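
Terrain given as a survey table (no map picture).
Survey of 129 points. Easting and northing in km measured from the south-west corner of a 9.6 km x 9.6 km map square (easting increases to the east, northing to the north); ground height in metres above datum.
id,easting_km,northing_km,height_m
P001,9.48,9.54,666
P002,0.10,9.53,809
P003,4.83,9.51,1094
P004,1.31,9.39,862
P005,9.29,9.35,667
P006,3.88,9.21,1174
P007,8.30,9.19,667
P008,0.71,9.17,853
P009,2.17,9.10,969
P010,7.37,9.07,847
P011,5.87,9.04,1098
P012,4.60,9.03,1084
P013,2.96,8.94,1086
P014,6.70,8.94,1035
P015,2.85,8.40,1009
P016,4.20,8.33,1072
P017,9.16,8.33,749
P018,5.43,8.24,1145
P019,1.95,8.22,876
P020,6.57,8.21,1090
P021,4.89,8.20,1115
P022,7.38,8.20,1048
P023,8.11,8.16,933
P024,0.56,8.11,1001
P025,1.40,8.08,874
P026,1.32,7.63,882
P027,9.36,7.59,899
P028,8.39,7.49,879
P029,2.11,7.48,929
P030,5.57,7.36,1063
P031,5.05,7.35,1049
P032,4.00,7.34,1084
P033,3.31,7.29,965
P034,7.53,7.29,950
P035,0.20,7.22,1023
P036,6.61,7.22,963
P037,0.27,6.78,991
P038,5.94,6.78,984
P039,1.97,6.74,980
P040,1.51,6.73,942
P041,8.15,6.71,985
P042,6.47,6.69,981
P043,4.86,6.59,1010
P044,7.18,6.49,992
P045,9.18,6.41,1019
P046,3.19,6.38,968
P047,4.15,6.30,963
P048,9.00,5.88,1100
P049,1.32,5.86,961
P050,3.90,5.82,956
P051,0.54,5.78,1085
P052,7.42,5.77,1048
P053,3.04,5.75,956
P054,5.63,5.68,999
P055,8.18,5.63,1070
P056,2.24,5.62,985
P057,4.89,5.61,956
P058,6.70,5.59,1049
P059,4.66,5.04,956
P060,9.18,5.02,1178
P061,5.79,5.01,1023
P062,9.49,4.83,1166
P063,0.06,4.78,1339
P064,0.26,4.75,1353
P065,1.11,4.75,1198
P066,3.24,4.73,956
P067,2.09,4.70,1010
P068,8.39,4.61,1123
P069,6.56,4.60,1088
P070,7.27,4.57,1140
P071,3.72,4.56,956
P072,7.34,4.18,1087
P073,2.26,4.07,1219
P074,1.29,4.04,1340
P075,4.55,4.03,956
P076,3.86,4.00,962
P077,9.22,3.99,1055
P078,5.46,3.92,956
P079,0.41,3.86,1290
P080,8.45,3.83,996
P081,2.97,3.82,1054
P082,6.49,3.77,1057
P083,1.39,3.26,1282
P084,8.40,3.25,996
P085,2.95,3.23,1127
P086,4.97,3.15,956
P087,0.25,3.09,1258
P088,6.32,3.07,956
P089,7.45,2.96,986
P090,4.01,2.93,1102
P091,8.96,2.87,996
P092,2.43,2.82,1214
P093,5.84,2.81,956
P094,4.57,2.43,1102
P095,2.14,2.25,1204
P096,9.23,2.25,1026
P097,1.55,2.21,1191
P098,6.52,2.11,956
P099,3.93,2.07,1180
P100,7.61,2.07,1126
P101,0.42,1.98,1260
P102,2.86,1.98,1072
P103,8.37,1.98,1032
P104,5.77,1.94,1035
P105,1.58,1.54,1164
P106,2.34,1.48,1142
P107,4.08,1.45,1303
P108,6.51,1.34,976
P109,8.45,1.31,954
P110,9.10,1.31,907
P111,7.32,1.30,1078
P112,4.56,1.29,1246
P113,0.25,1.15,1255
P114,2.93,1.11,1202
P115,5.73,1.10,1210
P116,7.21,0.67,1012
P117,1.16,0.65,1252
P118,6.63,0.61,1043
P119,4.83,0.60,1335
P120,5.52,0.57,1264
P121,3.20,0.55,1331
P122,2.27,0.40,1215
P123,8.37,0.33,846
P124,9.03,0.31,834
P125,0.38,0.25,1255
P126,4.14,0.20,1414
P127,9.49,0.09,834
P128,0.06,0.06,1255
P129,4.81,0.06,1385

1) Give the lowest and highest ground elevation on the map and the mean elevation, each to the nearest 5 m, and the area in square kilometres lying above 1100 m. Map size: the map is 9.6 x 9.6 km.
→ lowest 665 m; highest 1430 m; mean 1050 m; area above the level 27.3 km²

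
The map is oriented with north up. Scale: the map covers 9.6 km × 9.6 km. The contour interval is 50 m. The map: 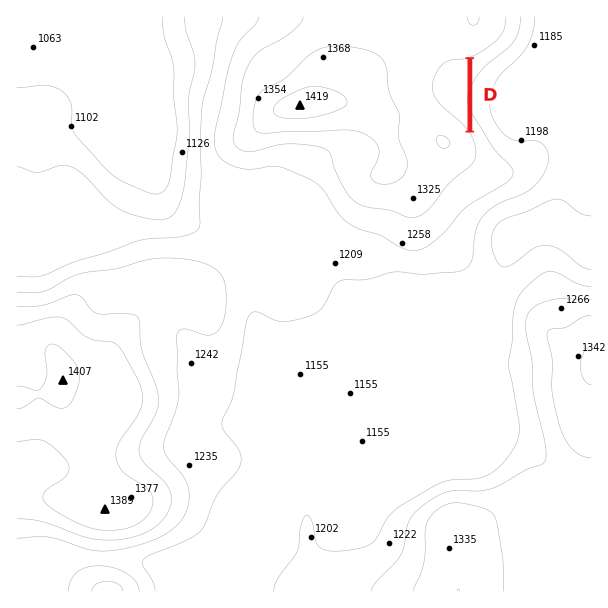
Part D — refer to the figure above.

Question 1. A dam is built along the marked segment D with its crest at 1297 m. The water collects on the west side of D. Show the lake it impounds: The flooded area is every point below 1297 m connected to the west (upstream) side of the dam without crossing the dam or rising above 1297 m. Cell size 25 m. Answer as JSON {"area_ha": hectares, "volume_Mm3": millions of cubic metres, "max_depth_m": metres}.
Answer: {"area_ha": 43.4, "volume_Mm3": 8.01, "max_depth_m": 46}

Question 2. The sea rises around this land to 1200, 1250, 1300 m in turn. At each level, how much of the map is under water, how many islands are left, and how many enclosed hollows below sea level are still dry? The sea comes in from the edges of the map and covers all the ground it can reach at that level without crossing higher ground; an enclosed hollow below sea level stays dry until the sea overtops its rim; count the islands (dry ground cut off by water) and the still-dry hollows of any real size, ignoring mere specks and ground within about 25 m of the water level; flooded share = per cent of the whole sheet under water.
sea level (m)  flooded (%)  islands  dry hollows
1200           42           0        0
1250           61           0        0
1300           77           0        0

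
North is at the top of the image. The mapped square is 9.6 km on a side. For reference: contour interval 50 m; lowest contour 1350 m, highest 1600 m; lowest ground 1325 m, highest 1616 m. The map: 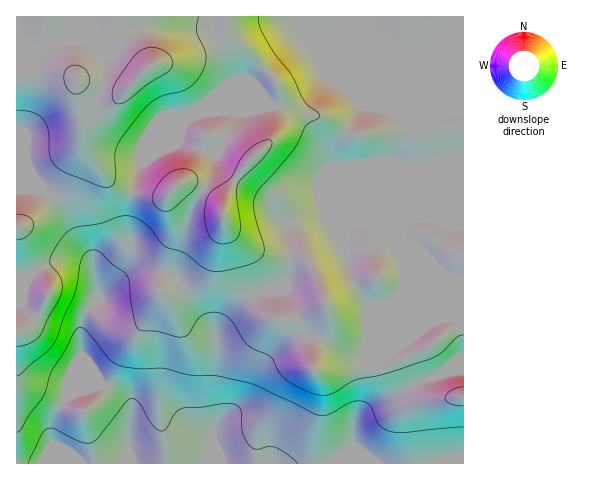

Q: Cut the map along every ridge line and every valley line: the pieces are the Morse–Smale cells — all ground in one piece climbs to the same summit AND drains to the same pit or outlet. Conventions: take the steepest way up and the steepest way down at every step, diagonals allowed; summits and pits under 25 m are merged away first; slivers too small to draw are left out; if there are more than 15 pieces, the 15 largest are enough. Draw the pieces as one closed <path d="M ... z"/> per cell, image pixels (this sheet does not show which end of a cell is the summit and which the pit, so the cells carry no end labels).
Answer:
<path d="M463 16l-447 1 0 172 30 2 10 9 8 10 14 29 9 12 7 21 0 3-7-11-6-2-21-1-12 3-19 11-13 1 1 188 311 0 25-20 1-19 10-12 63-34 21-7 16-2z"/><path d="M328 78l-17 23-9 7-14 1-17-3-8 2-19 0-9 4-8 24-7 11-14 3-17-4-10-6 1-6-15 15-24 15-13 50 0 16 4 13-2 10-10 21-19 20 2 1 22-19 13-6 12 0 21 5 7 4 15 28 20 25 3 10 3-13 22-25 14-10 8-2 24-11 4-16-1-39 25-9 11-1 21 9 20-1 37 15-4-10-52-51-5-12 0-18 2-9 18-33 38 9-11-11z"/><path d="M463 371l-15 1-21 7-63 34-10 12-1 19-24 19 134 1z"/><path d="M41 190l-25 0 0 84 13 1 19-11 12-3 21 1 6 2 5 8 0-12-14-21-14-29-11-13z"/>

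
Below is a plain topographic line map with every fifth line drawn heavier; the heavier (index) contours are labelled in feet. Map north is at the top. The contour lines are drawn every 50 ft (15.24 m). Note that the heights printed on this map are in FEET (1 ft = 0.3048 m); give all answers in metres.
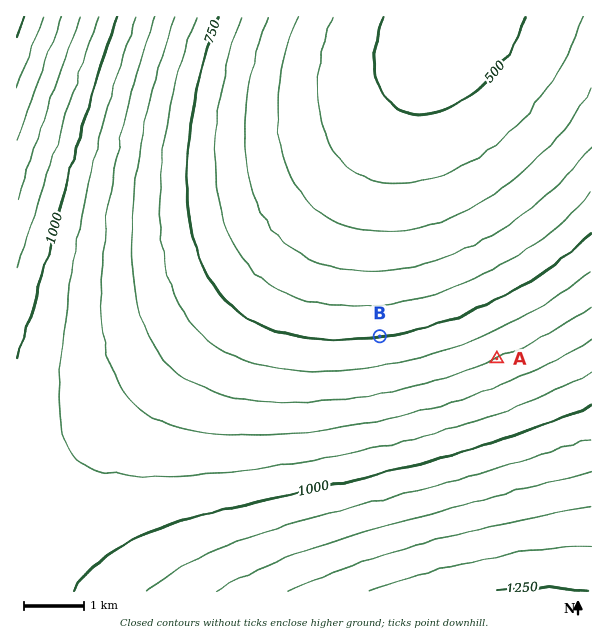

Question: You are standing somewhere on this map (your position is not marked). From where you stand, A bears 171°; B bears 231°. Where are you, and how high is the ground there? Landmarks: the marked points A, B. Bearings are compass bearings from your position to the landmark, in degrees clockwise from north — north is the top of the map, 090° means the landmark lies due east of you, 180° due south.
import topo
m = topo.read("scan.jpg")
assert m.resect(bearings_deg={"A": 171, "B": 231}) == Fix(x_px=480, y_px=255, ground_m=205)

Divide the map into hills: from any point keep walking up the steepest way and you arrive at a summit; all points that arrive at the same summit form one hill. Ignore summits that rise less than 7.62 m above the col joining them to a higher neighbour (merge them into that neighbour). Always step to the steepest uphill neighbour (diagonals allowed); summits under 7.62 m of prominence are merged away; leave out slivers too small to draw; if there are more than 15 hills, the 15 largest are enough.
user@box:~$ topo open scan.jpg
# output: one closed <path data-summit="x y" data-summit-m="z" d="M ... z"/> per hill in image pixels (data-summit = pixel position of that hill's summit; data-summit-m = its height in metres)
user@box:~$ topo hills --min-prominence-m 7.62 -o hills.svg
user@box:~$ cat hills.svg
<path data-summit="543 591" data-summit-m="382" d="M591 16l-137 1-3 7-61 90-32 42-57 69-89 96-110 111-86 81 1 79 575-1z"/><path data-summit="17 17" data-summit-m="387" d="M453 16l-437 1 1 495 85-80 110-111 89-96 57-69 32-42 61-90z"/>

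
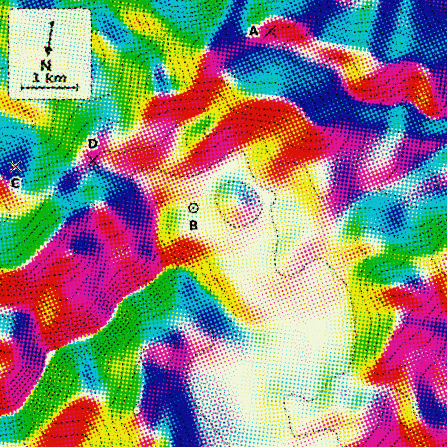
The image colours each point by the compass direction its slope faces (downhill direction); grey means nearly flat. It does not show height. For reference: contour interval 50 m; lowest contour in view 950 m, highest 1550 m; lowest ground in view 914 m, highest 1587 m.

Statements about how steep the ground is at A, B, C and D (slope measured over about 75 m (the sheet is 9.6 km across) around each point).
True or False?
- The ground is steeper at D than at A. False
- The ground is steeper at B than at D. False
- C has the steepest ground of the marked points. True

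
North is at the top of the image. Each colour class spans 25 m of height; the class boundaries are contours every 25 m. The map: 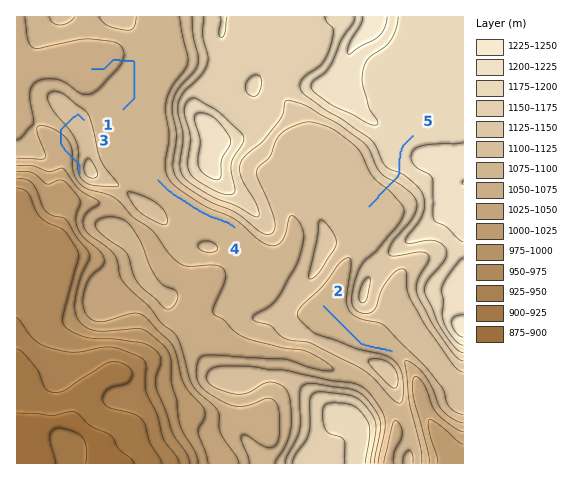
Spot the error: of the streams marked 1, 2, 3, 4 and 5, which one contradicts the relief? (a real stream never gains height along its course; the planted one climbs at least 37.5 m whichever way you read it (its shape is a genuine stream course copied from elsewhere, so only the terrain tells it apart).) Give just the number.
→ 3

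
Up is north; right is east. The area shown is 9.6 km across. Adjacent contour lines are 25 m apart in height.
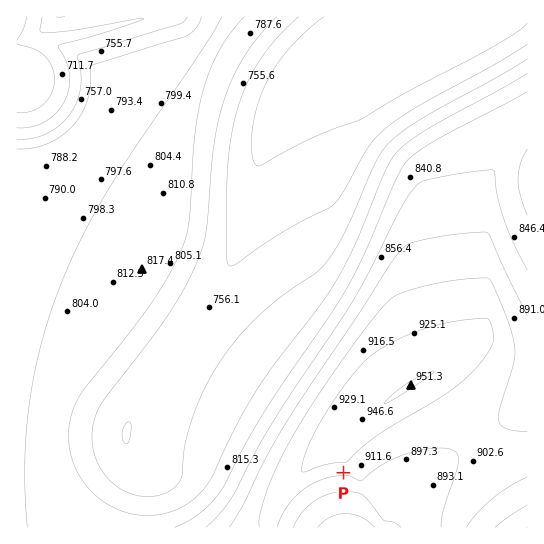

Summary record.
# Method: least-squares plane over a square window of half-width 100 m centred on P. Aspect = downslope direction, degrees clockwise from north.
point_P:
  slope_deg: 6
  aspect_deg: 182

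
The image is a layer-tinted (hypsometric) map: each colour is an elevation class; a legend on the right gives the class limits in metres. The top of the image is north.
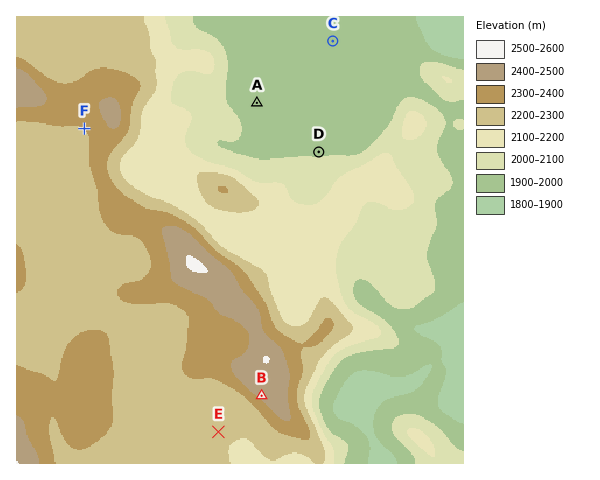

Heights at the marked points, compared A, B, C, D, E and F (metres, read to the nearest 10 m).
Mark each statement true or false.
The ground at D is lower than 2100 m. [true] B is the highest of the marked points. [true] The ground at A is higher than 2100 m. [false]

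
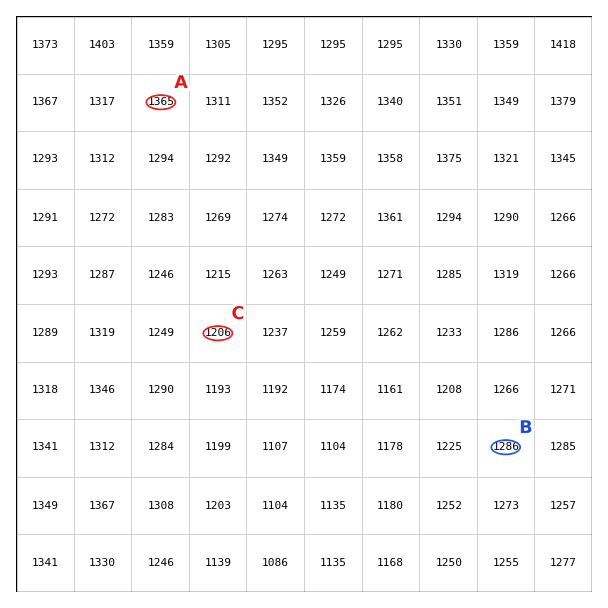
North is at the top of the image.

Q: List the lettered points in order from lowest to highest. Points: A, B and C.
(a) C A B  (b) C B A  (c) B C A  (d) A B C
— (b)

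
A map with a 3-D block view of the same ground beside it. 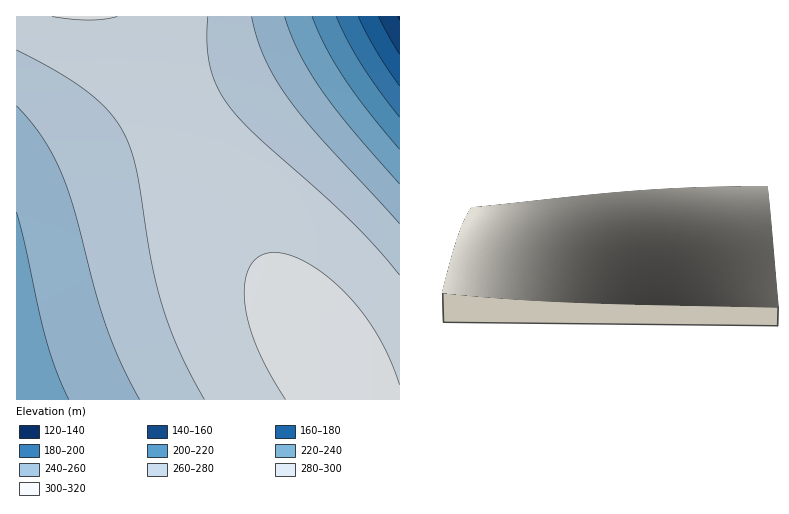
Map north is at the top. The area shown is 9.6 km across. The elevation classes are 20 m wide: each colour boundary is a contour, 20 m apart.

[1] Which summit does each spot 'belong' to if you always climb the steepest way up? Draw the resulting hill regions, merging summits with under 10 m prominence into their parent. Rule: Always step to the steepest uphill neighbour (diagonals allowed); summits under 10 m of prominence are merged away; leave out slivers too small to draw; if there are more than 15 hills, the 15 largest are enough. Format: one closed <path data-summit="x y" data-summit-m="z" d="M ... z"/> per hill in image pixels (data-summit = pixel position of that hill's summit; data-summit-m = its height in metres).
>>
<path data-summit="328 356" data-summit-m="307" d="M400 16l-32 0-8 3-260 129-84 38 0 214 384 0z"/><path data-summit="86 16" data-summit-m="301" d="M368 16l-352 0 0 168 26-9 58-27 180-91z"/>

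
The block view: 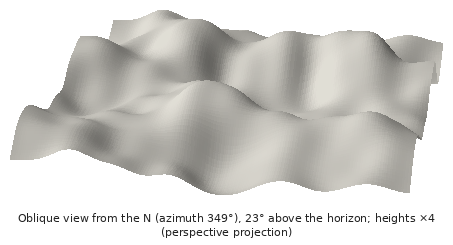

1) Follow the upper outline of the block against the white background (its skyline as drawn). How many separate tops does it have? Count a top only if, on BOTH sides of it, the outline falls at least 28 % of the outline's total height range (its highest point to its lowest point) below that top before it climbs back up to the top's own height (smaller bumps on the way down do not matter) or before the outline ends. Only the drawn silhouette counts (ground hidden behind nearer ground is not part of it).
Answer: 0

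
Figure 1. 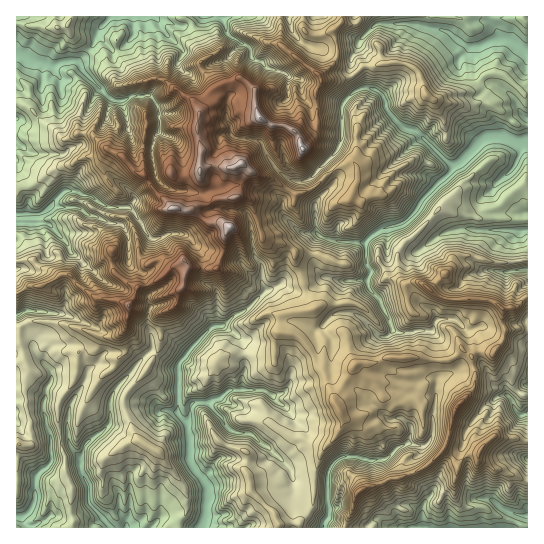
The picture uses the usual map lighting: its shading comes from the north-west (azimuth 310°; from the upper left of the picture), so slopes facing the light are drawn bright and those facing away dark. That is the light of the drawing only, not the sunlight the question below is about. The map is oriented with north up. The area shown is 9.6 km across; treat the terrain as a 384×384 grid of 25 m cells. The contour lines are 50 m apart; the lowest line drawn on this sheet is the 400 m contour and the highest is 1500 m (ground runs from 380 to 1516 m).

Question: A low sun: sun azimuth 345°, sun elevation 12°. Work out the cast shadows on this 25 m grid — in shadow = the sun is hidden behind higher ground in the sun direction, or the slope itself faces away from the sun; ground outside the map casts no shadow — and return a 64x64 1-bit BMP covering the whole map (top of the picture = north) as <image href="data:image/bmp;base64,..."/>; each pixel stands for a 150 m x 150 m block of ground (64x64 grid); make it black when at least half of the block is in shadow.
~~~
<image width="64" height="64" href="data:image/bmp;base64,Qk0+AgAAAAAAAD4AAAAoAAAAQAAAAEAAAAABAAEAAAAAAAACAAATCwAAEwsAAAIAAAAAAAAA////AAAAAABw38c8D3////g/dn4HP///+b9+Pge////xvvqUB7////Gf+8AHn///8F/54AeD///w//fwB4B//PHf/8ADvB//+Z//9EP+D7/xh5/xw/+HvxvAP8OB//PfC+B//wD/88Ae8P/+AGDT5xb7//ABA9HnNj//9MAH0eczP//94AQA/zM////AAAB/Mb///+AAAH85n///4CHwPwyf///wKf4/HH///3AD//88f///cAABPz7///9wAAQPf////+AUPvd/////AA///3////8GGf////v//w/z////////g+Y/+//h///Ahj/gf4Xv/+D+cgAOHHf/4f5nAAI4N//3+AP/wGSCP//8Af8A3AM//74AwAEMF//f/+AAAAT//7//8AAAAP+///++fwnF/4///9//eD/+H///7/z///3////gAP//gP//z/AA///BD/8D+GA//5+//wD8MB//Mf//CH54B/5B+f+F/zwB/EAD/wJ/nAY4wAP/gR/AB4DAB+eA/+cDwNhf48B//wAE+P/j1f//ACBg9wPL//zABvhwA8//+YCG/GGDx/8xAF/4I8PvUAIAH/Ajg/8ABgAz4AA//4AMBuACAP3/wBAfgAeD+d+AAD+AEOfg4AAAf4AAb8BwAAB/jAAfDvAB4f9EABgb8Afz4eAIAAD//w8B4AgAAB/+Ag=="/>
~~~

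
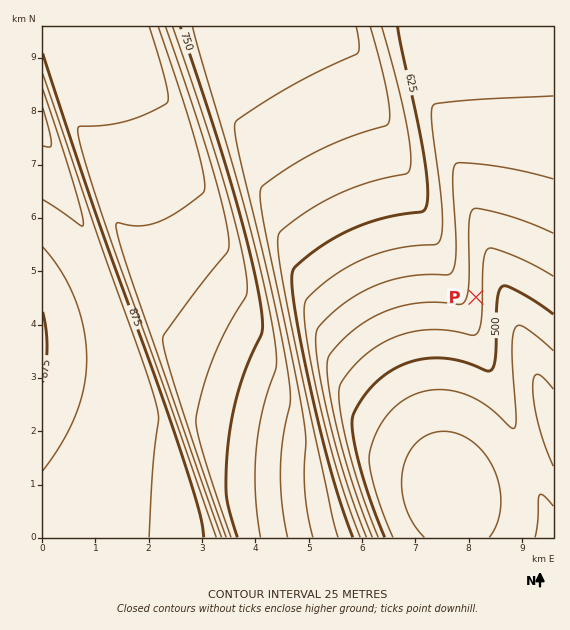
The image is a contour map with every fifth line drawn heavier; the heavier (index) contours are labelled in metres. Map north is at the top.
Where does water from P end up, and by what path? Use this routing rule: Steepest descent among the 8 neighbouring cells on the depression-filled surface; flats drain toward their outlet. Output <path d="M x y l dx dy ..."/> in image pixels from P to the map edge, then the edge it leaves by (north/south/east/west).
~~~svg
<path d="M476 297l25 0 10 10 5 13 0 3 3 4 1 6 3 4 1 7 5 11 2 6 2 4 2 7 2 4 0 3 3 4 0 2 4 8 0 3 3 4 0 3 2 4 0 2 4 8"/>
exit: east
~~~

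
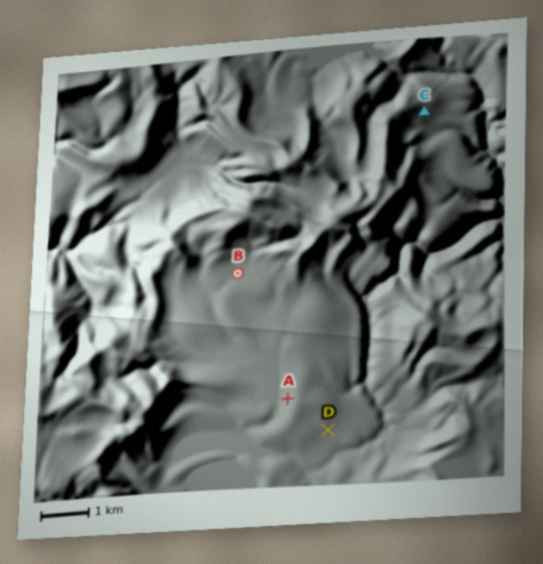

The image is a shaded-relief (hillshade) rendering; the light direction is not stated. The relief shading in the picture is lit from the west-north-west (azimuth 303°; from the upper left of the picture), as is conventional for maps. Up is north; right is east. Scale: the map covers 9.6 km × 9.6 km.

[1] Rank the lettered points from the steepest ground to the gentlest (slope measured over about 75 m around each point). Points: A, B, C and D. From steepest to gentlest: C A D B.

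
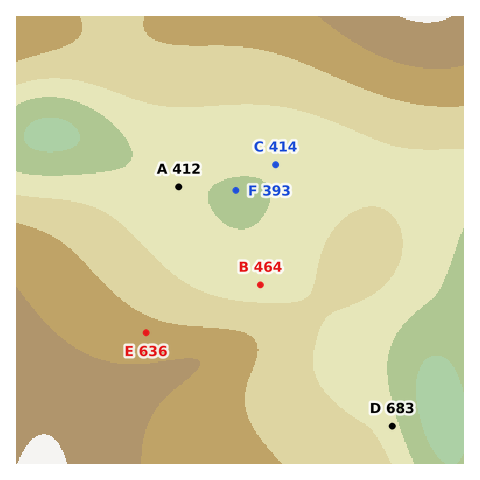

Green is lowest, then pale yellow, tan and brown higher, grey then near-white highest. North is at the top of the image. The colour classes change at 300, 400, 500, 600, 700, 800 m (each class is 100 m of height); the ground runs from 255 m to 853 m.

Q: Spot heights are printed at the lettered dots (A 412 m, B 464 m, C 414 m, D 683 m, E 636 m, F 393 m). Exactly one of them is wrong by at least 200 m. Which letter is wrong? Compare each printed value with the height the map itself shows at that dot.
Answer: D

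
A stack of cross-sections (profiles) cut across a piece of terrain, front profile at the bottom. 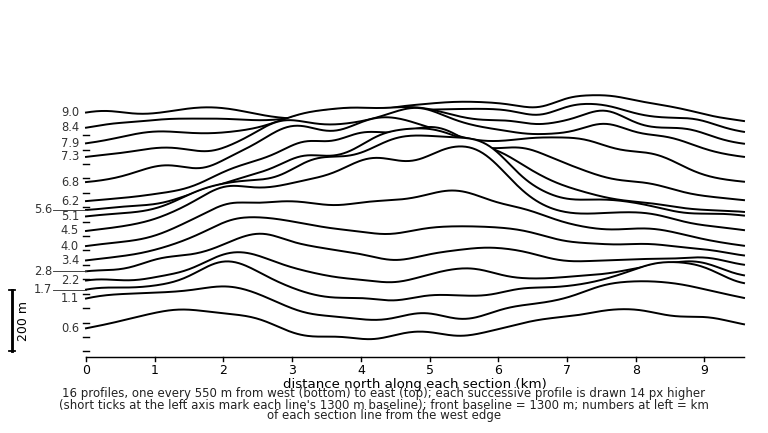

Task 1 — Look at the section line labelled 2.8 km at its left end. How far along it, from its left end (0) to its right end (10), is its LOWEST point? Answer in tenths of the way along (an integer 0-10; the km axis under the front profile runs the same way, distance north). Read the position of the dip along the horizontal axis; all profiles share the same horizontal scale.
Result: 0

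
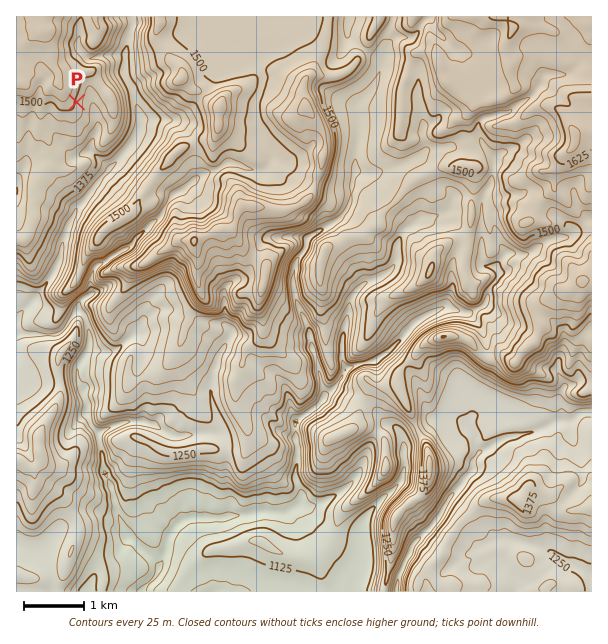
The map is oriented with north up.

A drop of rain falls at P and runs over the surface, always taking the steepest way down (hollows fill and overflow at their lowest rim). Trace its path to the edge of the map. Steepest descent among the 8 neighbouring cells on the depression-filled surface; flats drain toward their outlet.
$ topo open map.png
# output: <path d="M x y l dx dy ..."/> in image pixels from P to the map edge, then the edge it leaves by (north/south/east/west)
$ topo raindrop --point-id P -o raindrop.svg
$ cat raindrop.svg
<path d="M77 102l12 0 4 5 2 9 3 6 0 9-6 10 0 3-2 2 0 6 2 0 15 15 1 0 0 4-10 11 0 1-5 5-3 6-15 16 0 3-7 14 0 3-2 1 0 3-1 2 0 3-3 6 0 7-2 2-1 9-6 12-3 3-3 6-9 9-2 4-18 18-1 3"/>
exit: west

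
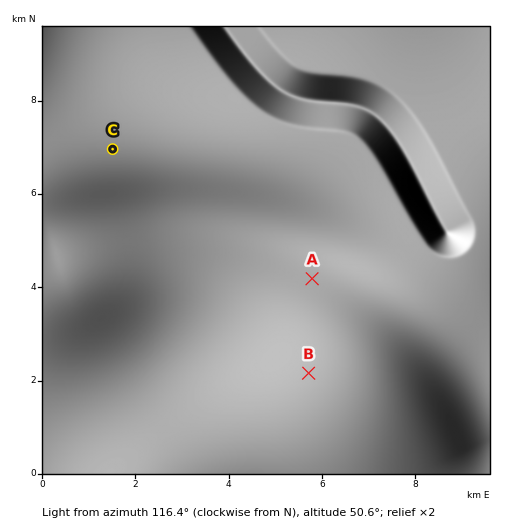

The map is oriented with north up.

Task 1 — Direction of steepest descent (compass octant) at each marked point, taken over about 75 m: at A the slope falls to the S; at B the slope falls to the SE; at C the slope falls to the SW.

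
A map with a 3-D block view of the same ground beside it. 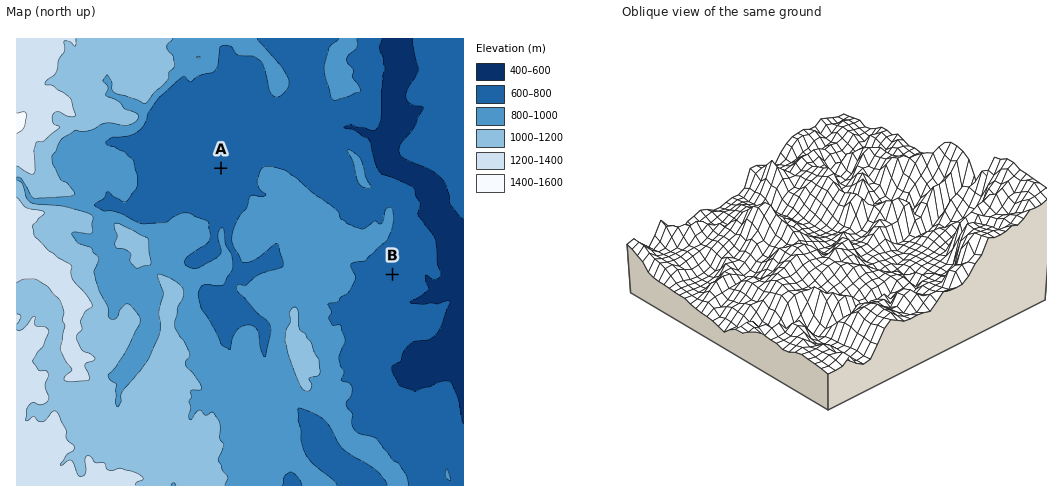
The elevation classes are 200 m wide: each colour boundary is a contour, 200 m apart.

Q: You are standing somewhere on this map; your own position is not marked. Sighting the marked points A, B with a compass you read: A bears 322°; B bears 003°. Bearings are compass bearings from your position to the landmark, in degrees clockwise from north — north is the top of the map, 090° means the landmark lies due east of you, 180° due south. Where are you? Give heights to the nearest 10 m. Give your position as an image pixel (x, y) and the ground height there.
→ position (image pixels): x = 387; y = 380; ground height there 620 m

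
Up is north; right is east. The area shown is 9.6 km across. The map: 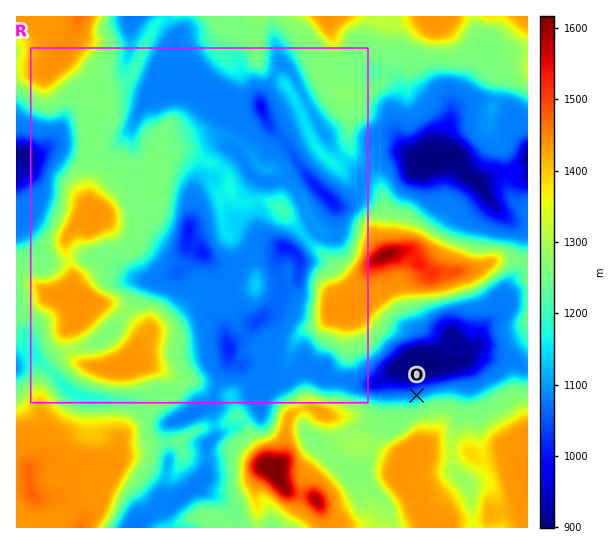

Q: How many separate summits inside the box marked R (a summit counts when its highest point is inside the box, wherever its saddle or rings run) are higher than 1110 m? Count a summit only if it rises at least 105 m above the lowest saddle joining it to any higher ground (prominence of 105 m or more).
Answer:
2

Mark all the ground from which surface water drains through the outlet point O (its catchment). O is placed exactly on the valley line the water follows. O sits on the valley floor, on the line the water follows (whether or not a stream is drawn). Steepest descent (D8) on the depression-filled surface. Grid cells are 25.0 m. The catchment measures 5.181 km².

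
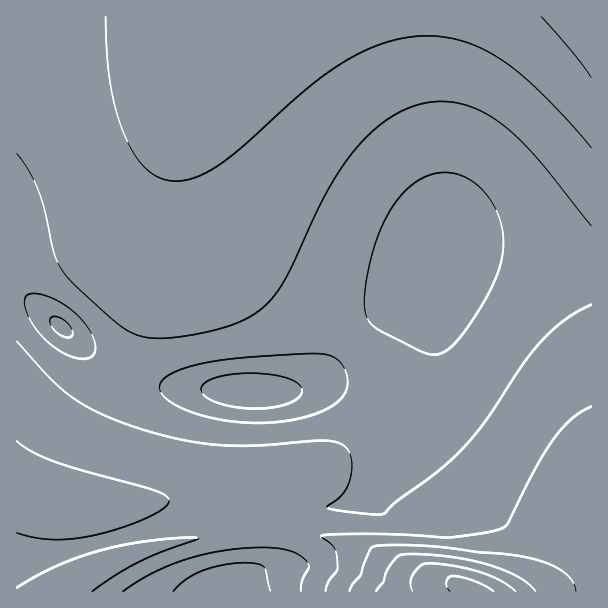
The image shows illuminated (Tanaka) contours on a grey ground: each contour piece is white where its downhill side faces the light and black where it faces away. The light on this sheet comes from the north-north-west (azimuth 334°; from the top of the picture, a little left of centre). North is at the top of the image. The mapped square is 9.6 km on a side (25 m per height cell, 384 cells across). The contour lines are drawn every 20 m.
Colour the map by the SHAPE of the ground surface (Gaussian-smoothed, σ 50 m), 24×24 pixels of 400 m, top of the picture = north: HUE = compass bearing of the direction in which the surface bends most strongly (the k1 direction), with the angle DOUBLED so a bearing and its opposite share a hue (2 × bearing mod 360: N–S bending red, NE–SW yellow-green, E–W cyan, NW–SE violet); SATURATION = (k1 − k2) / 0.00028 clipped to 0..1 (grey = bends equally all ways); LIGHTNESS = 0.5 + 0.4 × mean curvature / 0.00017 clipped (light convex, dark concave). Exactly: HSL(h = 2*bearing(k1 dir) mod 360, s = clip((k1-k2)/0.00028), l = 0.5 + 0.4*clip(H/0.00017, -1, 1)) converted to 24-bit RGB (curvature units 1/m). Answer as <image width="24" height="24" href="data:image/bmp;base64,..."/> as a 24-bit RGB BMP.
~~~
<image width="24" height="24" href="data:image/bmp;base64,Qk32BgAAAAAAADYAAAAoAAAAGAAAABgAAAABABgAAAAAAMAGAAATCwAAEwsAAAAAAAAAAAAALoYoym60/rj/5YDrh5FKWnwpZnorbHc7TXVGTIZwTpydTKW0SrDAQcXCu0yVuVqrj3fNxt3+zOv/vtb62jjDxiWcmmq1kWang4ldRYAgS4Ea5ywj6qH/36T/t3XomlCufoo+U3goQW0bQHIaQ4MmPqNTX9zelOn+qPD/dOTnpEkykxQPnzM8oE9dm01dk1Ffh313in18jnqDcZZMW40jY44h6OAJkFD/pIv/r6f/rbH/nLT/hb76ZtXyJt9zcoYWWUgASzIAbUsLhWooiWUzi2REi2pch3Z1fpCYf42gfoekfX6ngXuqhXqthnisd2GrjKY8fZgqcYwkbIQjb4Eken8ngHIrhWw8hoJneYV1hHl3hHp+hX2BhX6Chn+BhYCCeJikeo2ee4SYe36VfHuVfnqYf3mdg3ikiXmrkHuvk32tjH6je3+VcoyObYuJcIaIdn+GeXqFf3uFg3yFhX2Ehn6DhoCChYKDdYuNeoKDfYB7foB8fIF/fIOEeoOJeYOPeH6YfXmijXqsnHyxnX2rinyadICMboOHcX6Ed3mDfnqEg3yEhX2EhX+ChYGChYODdXp3e313eoF5eoR+e4eFeY2Nd5KXdJSjcY6ucIG1dnK2k3S3rXa4sHasmneXdXeEb32Ac3qAenmBgnuChH6BhYCAhYSChYaDdX19d4R+eImDeYiDdYl1a5RpW6RpTbN9RbehRm+onz99nD5MokdJrlNYp2NmjnRvcH94bH+BdXl/f3x/gn9+hYOAhoeBhIeBdIaJdZSTc4WXjWmBkm1TmIY9kocgbWIFMy0AMzAAMDMAU2YHaocjh5RGnoximph8dYuPaXWGcXeAe31/gYJ+hIV/hYh/hIh/dqGgarnFbDLKsCthql1Lomdbp1tts1qflmK8anPBZKHCWrq1U6ySXJ6DdKGFh5iJfneMbmqGcXOCen6AfoJ+g4Z+hYh+hYl9cMaHGJGgMwAUy4gmo6F0koSKj3+biXymgHuteoCveYqrdZGjbJedZJ2Raph4f4p1gXJ+dm+BdHWBen+AfoJ9g4Z9h4l8iIl7w14WMwAYH79AccZ2gJuChYyMhIONg4GPgICQgIOQf4aPfYiNd42McIyBbohzdoByeXV6c3R9dXl/en9/foF8hYZ7iYh6iIZ4wxd/WzzWeMfDfqOSgo+Hg4eGg4OGg4KGg4KFg4SFgoWFgIWDfYWBeIR+doJ7dX57dHt9c3l+dXt+eX59f4F7hYV5iIZ3iIN2p1+mgIKfhZeUg46GgoeDg4SCg4OCg4KChIKBhIOBhISAgoR/f4N+e4J9eYB9dn5/dHt+c3p9dXp8eHx7f4B5hYN3iIN2iIB0jnd5j4yCi46Ch4mBhIWBg4OBg4KBg4KAhIKAhYN/hYR/hYR+goN9foF8en58d319dHp9c3h8dXl7eHt5f354hIB2h4B1iH1ziI1zjJJ5i499h4l/hYWAg4KAg4GAhIF/hIF/hYJ/hoN+hYN9hIJ9gYF8fH18eHt8dXh8c3d7dXh6eHp5fX14gn52hn51h3pzeJFxgpJ3ho58hYh+hIR/g4KAg4F/hIB/hIF/hYF+hoJ+hoF9hYF8gn98fnx8enl8dnZ7dHV7dHZ6d3l6fHt4gX13hHx2hXV0c5J5epF4gIx8g4d+g4N/g4GAg4B/g4B/hIB+hYB+hoB9hoB9hX98g318gHt8fXl9eHZ8dHR8dHV7d3h7e3p6f3x5gnt5g3V7dpGEeo5+fYl9gYV/goKAgoB/goB/g39/hIB+hYB+hn99hn99hn18hHt8gnp9f3l/enZ+dnR9dHV9dnd8enp8fnx8gHt7f3WCeo2JfIqDfoaAgIOAgoGAgoB/gn9/g39/hH9+hX9+hn59hn19hnx8hXt9g3p/gXiBfHaAeHV/dXV/dnd+eXp+fH1+fn1/dXODfYmIfoaDf4OBgIGAgYCAgX9/gn9/g39/hH9+hX5+hn5+hn19hnx+hnt/hHqBg3mDfneCeXaBdnWBdniBeXuBe36BfX+CcnaFfoSEf4OCgIGAgYCAgYCAgX9/gn9/gn9/g39/hH5+hX5+hn1/hnx/hnuAhXqChHmEf3iDenaDd3aCd3mCeHyDe3+DfIGEc3yGf4GCgIGBgICAgICAgX+AgX9/gX9/gn9/g39/hH5/hH5/hX1/hn2AhnyBhnuDhHqFgHiEe3eEeHeEd3qEeX2EeoCEfIOFd4GHgICAgICAgICAgH9/gH9/gX+AgX+Agn9/gn9/g35/hH6AhX6AhX2BhnyChnuEhHqFgHmFfHiFeXiFeHuFeX6Fe4GFfISFeoSG"/>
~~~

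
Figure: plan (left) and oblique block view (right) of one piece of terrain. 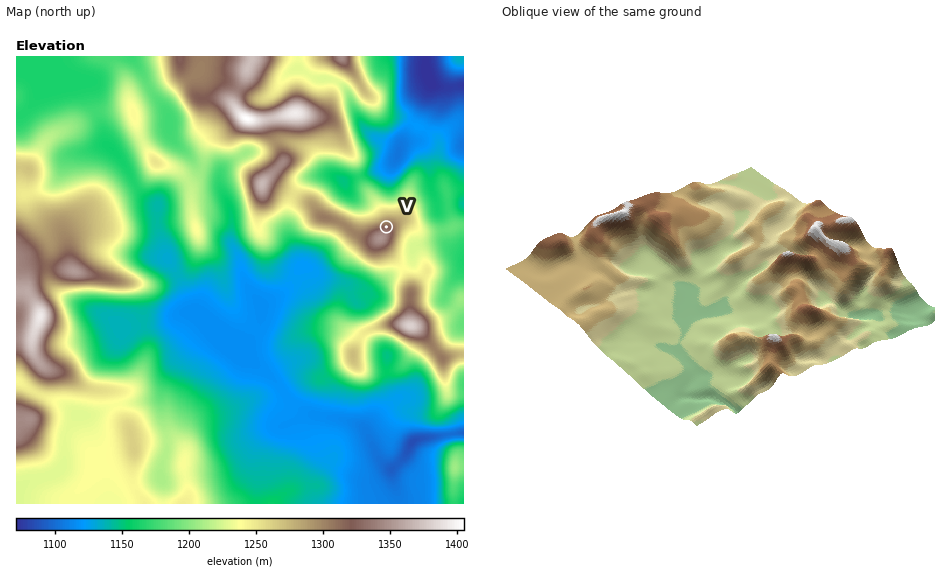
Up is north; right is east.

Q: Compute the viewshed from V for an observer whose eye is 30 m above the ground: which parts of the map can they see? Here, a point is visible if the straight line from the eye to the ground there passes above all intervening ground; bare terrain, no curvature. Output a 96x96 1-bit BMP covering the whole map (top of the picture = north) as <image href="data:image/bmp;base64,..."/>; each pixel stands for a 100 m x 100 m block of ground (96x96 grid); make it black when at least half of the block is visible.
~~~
<image width="96" height="96" href="data:image/bmp;base64,Qk2+BAAAAAAAAD4AAAAoAAAAYAAAAGAAAAABAAEAAAAAAIAEAAATCwAAEwsAAAIAAAAAAAAA////AAAAAAD/ADwAAAAAAAAAAAD+AAAAAAAAAAAAAAD8AAAAAAAAAAAAAAD8AABAAAAAAAAAAAD8AADAAAAAAAAAAAA+AABgAAAAAAAAAAAOAABgAAAAAAAAAAADAABwAAAAAAAAAAADgAAwAAAAAAAAAAADwAA4AAAAAAAAAAAHwAB4AAAAAAAAAAAP4AB8AAAAAAAAAAA/5AB8AAAAAAAAAAD//gD+AAAAAAAAAAD//gD+AAAAAAAAAAD//wD+AAAAAAAAAAAf/4D/AAAAAAAAAAAfz4H/AAAAAAAAAAC/gcP/gAAAAAAAAAD/gA//gAAAAAAAAAD/AB//wAAAAAAAAAD8AAf/wAAAAAAAAAAAAAP/wAAAAAAAAAAAAA//wAAAAAAAAAAAAf//wAAAAAAAAAAAB///wAAAAAAAAAAAH///4AAAAAAAAAAA////4AAAAAAAAAAD////4AAAAAAAAAAH////8AAAAAAAAAAH////8AAAAAAAAAAP//8/+AAAAAAAAAgP//+/+AAAAAAAAB8f/////AAAAAAAAA8f/////gAAAAAAAA8f/////wAAAAAAAAcP/////wAAAAAAAAcP/////4AAAAAAAAMH/////8AAAAAB/gEH/////+AAAAAB//EH//////AAAAAA//8H/D////gAAAAAfh8P4AD///wAAAAAfA8PgAAf//4AAAAAOAceAAAf//8AAAAAOAc8AAB///+AAAAAPAM4AAH///+AAAAAPgMwAA/////AAAAAPwMAA//////AAAAAH4MAB/////+AAAAAH4fAD///h/8AAAAAH8/wH//8A/8AAAAAD//4H//gA/wAAAAAD//4H//AAfAEAAAAD//8H/+AAeAGAAAAD//4H/+AAcAGAAAAD//4H/+AAcAPAAAAD//wP/+AAcAOAADvj//gP/+AA4AOAAH/n//Af/+AA4AeAH///3+Af/+AA4AcAH///D8Af/+AA4AIAH//+B8AP/+ABwAMAH//+B8AH/+ABgAOAP//+B0AB/+AAAAPAf//+B8AAf8AAAAPgf//+D8AAP4AAAAPwf//+D/wAPwAAAAP4f///H/8APAAAAAH///////+AAAAAAAH//////+/AAAAAAAD//////8+AAAAAAAB//////88AAAAAAAA//////8wAAAAAAAAf/////8AAAAAAAAAP/////8AAAAAAAAAP/////8AAAAAAAAAP/////8AAAAAAAAAf/////8AAAAAAAAB//////8AAAAAAAAf//////8AAAAAAAD///////8AAAAAAAD///////8AAAAAAAB///////8AAAAAAAAAH/////8AAAAAAAAAAA///f8AAAAAAAAAAA//8f8AAAAAAAAAAA//8/8AAAAAAAAAAAf///8AAAAAAAAAAAfh//8AAAAAAAAAAAfg//8AAAAAAAAAAAfA//8AAAAAAAAAAA/A//8AAAAAAAAAAB+A//8AAAAAAAAAAD+B//8AAAAAAAAAAP+B//8AAAAAAAAAAP+B//8="/>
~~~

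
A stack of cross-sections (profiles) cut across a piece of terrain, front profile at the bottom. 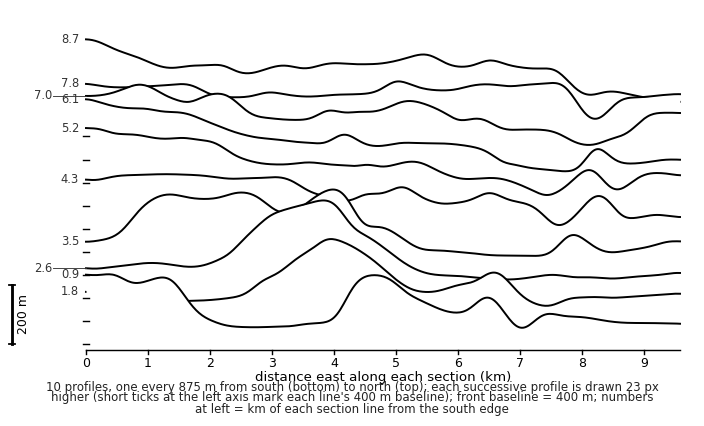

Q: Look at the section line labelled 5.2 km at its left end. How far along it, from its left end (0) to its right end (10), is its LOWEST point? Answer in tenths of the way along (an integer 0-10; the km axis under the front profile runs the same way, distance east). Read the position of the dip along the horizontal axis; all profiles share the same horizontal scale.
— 8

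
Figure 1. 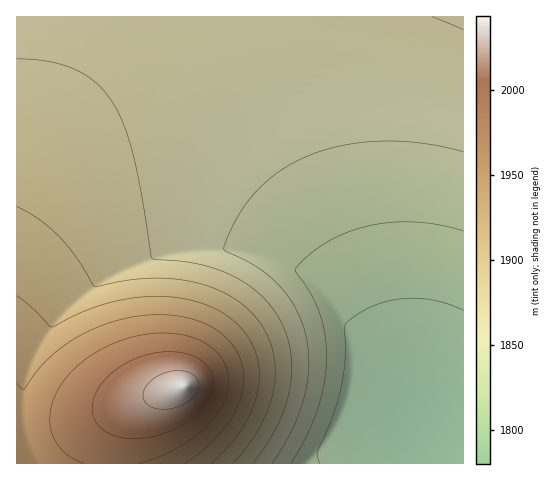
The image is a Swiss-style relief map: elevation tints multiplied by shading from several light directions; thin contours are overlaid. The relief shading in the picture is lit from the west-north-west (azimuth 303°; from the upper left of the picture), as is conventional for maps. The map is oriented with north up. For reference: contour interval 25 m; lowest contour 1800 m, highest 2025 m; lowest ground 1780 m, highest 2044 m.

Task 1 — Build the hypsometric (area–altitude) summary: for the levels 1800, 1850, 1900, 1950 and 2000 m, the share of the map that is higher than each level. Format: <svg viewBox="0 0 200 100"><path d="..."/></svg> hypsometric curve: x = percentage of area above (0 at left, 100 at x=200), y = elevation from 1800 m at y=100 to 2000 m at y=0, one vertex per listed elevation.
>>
<svg viewBox="0 0 200 100"><path d="M180 100l-38-25-95-25-19-25-20-25"/></svg>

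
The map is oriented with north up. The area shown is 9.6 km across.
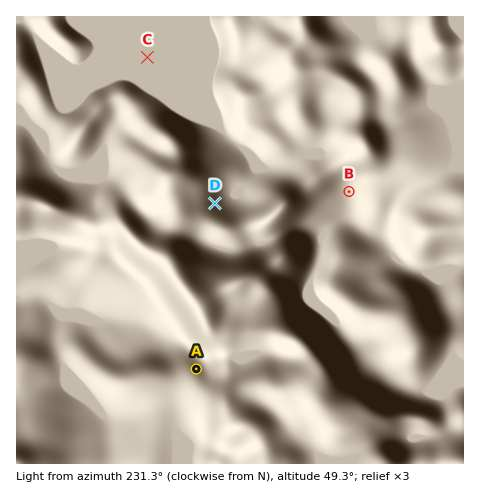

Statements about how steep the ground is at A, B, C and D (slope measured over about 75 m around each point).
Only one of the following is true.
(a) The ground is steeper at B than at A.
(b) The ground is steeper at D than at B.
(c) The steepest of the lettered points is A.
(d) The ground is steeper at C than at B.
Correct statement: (b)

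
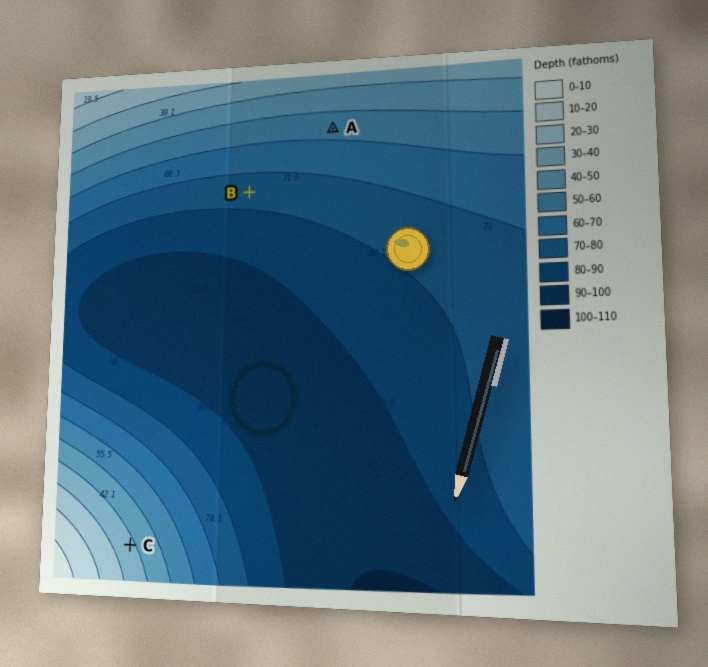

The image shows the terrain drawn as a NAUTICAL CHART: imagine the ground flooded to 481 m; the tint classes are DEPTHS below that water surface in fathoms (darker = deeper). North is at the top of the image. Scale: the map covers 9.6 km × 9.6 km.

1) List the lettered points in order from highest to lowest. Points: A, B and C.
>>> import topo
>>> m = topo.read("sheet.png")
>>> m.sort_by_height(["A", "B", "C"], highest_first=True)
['C', 'A', 'B']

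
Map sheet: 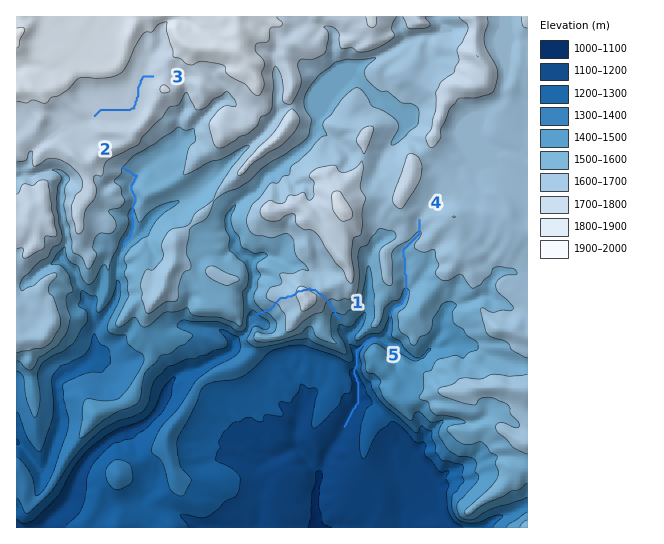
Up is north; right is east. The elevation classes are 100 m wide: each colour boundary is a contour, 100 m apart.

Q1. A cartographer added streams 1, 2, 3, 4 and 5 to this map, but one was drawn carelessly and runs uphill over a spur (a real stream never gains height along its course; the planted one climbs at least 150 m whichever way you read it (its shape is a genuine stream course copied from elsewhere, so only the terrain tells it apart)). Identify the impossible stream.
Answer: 1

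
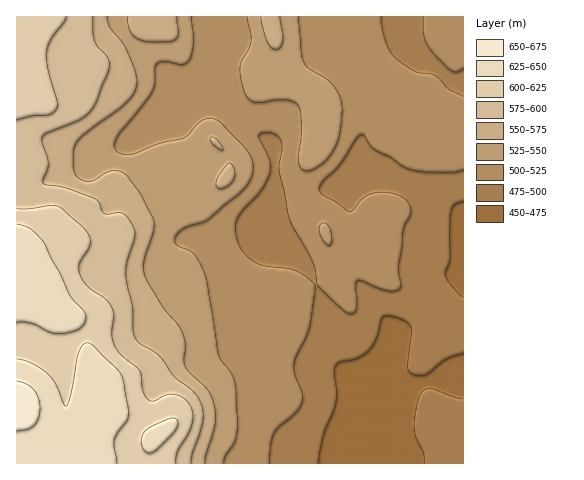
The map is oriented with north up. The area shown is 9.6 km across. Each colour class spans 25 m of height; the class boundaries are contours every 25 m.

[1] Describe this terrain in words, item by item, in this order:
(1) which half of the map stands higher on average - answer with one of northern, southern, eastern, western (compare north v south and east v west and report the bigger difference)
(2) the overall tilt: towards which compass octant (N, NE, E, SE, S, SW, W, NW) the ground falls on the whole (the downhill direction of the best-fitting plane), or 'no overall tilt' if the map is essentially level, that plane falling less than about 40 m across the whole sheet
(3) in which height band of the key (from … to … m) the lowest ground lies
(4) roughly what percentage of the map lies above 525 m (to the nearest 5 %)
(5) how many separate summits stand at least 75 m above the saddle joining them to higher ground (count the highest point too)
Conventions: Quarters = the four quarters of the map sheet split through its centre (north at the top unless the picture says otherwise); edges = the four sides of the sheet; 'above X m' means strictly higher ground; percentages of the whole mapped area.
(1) Taken as a whole, the western half is higher than the eastern.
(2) Overall the map slopes down towards the east.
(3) The lowest ground lies in the 450–475 m band.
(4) Roughly 45 % of the ground is higher than 525 m.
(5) Counting only tops that stand 75 m proud, the map has 1 summit.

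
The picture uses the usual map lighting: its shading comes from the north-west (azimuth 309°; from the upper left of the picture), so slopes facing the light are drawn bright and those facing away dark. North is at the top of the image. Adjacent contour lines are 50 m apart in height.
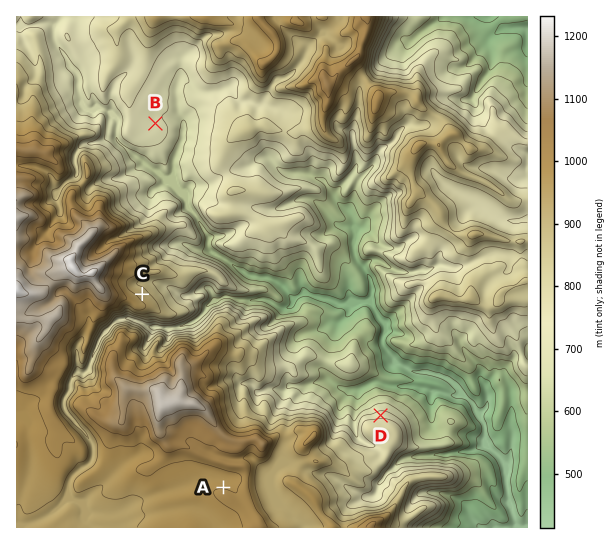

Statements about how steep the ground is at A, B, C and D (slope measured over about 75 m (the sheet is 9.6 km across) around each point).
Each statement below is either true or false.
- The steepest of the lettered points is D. true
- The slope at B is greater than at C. false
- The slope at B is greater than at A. false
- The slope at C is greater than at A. true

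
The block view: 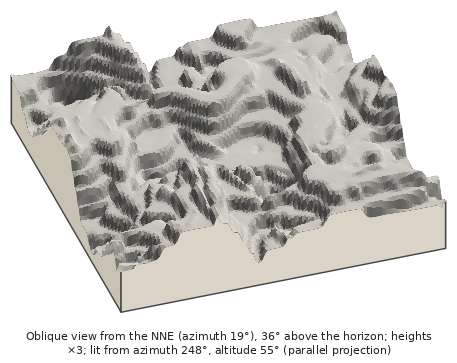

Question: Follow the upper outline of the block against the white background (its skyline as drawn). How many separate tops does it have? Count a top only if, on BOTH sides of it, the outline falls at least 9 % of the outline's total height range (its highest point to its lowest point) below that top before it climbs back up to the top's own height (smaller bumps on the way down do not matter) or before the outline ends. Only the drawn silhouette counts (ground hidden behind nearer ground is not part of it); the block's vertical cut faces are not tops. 2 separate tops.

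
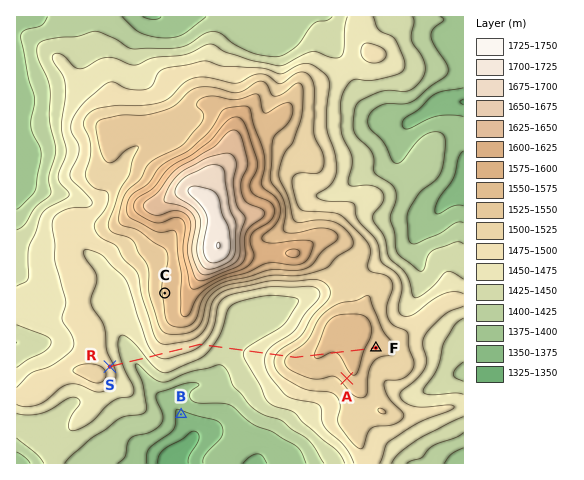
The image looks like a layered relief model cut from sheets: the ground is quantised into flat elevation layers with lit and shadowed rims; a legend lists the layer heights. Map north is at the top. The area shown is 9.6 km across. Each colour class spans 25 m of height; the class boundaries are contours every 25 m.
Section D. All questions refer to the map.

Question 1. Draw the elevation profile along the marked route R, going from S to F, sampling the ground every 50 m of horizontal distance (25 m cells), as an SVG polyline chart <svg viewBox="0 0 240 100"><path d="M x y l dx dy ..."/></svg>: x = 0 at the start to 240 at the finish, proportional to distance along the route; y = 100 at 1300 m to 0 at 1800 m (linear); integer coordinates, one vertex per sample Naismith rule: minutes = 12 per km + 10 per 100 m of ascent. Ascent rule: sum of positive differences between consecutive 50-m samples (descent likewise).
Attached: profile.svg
<svg viewBox="0 0 240 100"><path d="M0 63l2 1 2 1 2 2 2 1 2 1 2 2 3 1 2 1 2 1 2 0 2 1 2-1 2 0 2-1 2-2 2-1 2-1 2-2 2-1 2-1 3-1 2 0 2-1 2 0 2 0 2 0 2 0 2 0 2 0 2 0 2 0 2 0 2 0 2 0 3 0 2 0 2 0 2 0 2 1 2 0 2 1 2 2 2 1 2 1 2 1 2 1 2 0 3 1 2 0 2 1 2 0 2-1 2 0 2 0 2-1 2 0 2 0 2-1 2 0 2 0 2-1 3 0 2 0 2-1 2 0 2-1 2-1 2-1 2-1 2-1 2-1 2-1 2-1 2-2 3-1 2-1 2-1 2 0 2-1 2-1 2 0 2-1 2 0 2 0 2-1 2 0 2 0 2-1 3 0 2 0 2 0 2 0 2 0 2 0 2 0 2 0 2 0 2 0 2 0 2 0 2-1 2 0 3-1 2 0 2 0 2 0 2 0 2 0 2 1 2 1 2 0 2 1 2 0 2 1 2 0 2 1"/></svg>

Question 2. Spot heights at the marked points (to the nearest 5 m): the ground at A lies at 1540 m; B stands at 1370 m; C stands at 1550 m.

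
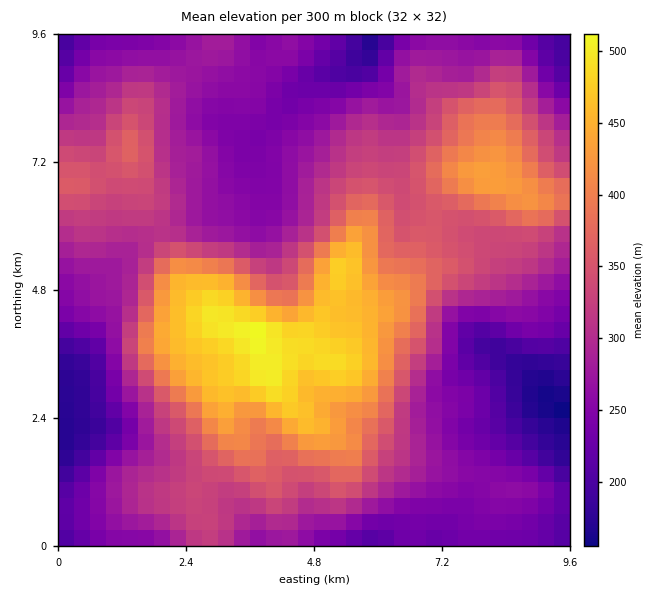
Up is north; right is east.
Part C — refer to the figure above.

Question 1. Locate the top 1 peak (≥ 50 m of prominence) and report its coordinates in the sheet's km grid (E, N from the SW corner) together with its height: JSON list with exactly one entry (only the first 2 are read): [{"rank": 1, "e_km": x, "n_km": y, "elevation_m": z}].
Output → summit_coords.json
[{"rank": 1, "e_km": 3.71, "n_km": 3.99, "elevation_m": 517}]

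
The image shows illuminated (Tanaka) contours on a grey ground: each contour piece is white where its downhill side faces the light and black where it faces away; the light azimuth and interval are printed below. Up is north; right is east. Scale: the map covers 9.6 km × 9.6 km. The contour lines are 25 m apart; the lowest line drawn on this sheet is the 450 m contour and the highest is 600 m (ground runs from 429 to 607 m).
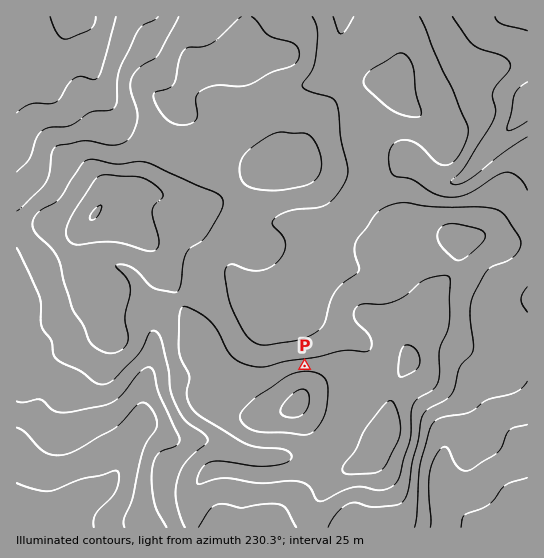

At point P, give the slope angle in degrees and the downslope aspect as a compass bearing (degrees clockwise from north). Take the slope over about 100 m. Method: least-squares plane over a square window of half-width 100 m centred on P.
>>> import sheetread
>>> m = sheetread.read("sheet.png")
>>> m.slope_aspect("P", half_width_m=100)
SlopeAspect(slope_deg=6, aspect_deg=356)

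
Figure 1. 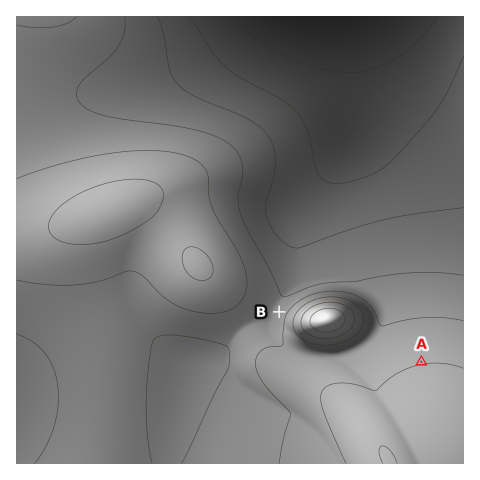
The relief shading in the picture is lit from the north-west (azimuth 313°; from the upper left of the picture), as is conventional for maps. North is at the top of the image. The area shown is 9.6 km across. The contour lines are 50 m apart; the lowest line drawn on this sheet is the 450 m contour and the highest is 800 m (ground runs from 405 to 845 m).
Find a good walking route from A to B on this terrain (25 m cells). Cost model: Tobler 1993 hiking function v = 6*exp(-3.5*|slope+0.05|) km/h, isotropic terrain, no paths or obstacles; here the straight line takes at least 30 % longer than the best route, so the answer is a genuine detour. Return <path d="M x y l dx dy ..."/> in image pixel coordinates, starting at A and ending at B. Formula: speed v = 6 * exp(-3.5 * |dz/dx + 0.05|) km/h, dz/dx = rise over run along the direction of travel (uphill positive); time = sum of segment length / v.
<path d="M421 362l-18-9-46 0-4-3-41 0-19-9-6-6-8-16 0-7"/>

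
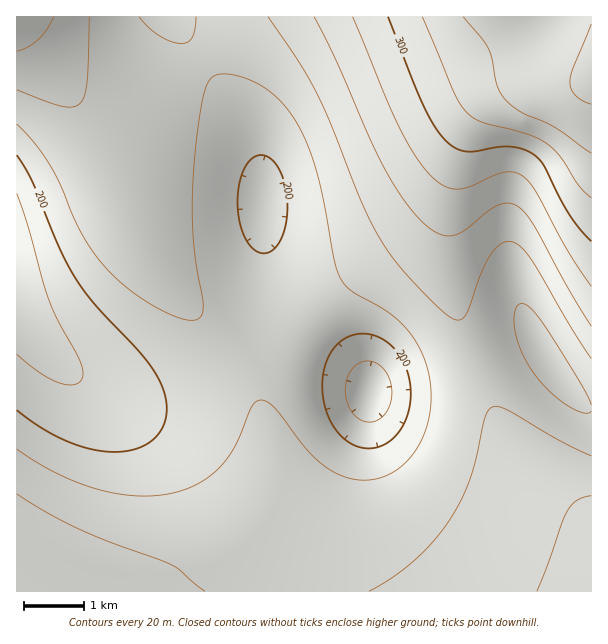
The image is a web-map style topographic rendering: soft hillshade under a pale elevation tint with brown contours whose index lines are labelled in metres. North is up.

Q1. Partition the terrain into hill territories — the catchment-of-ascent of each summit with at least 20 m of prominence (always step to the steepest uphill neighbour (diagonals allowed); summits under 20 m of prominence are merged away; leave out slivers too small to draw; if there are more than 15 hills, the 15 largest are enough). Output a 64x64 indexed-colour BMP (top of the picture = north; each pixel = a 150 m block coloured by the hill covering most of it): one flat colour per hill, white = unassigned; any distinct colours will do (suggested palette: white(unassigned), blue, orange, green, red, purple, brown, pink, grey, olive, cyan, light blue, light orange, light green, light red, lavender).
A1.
<image width="64" height="64" href="data:image/bmp;base64,Qk12CAAAAAAAAHYAAAAoAAAAQAAAAEAAAAABAAQAAAAAAAAIAAATCwAAEwsAABAAAAAAAAAA////ALR3HwAOf/8ALKAsACgn1gC9Z5QAS1aMAMJ34wB/f38AIr28AM++FwDox64AeLv/AIrfmACWmP8A1bDFABEREREREREREREREREREREREREREREREREREREREREREREREREREREREREREREREREREREREREREREREREREREREREREREREREREREREREREREREREREREREREREREREREREREREREREREREREREREREREREREREREREREREREREREREREREREREREREREREREREREREREREREREREREREREREREREREREREREREREREREREREREREREREREREREREREREREREREREREREREREREREREREREREREREREREREREREREREREREREREREREREREREREREREREREREREREREREREREREREREREREREREREREREREREREREREREREREREREREREREREREREREREREREREREREREREREREREREREREREREREREREREREREREREREREREREREREREREREREREREREREREREREREREREREREREREREREREREREREREREREREREREREREREREREREREREREREREREREREREREREREREREREREREREREREREREREREREREREREREREREREREREREREREREREREREREREREREREREREREREREREREREREREREREREREREREREREREREREREREREREREREREREREREREREREREREREREREREREREREREREREREREREREREREREREREREREREREREREREREREREREREREREREREREREREREREREREREREREREREREREREREREREREREREREREREREREREREREREREREREREREREREREREREREREREREREREREREREREREREREREREREREREREREREREREREREREREREREREREREREREREREREREREREREREREREiERERERMzMzMREREREREREREREREREREREREREREREiIRERETMzMzMzMxEREREREREREREiIRERERERERERESIhERETMzMzMzMzMREREREREREREiIiIiIRERERERESIiERETMzMzMzMzMzMREREREREREiIiIiIiIhERERESIiIRETMzMzMzMzMzMzEREREREREiIiIiIiIiIiERERIiIhETMzMzMzMzMzMzMzEREREREiIiIiIiIiIiIiIRIiIiETMzMzMzMzMzMzMzMxEREREiIiIiIiIiIiIiIiIiIiIRMzMzMzMzMzMzMzMzEREREiIiIiIiIiIiIiIiIiIiIhMzMzMzMzMzMzMzMzMxERIiIiIiIiIiIiIiIiIiIiIiMzMzMzMzMzMzMzMzMzERIiIiIiIiIiIiIiIiIiIiIiIzMzMzMzMzMzMzMzMzMxEiIiIiIiIiIiIiIiIiIiIiIjMzMzMzMzMzMzMzMzMzEiIiIiIiIiIiIiIiIiIiIiIiMzMzMzMzMzMzMzMzMzMSIiIiIiIiIiIiIiIiIiIiIiIzMzMzMzMzMzMzMzMzMyIiIiIiIiIiIiIiIiIiIiIiIjMzMzMzMzMzMzMzMzMzIiIiIiIiIiIiIiIiIiIiIiIiMzMzMzMzMzMzMzMzMzMiIiIiIiIiIiIiIiIiIiIiIiIzMzMzMzMzMzMzMzMzMyIiIiIiIiIiIiIiIiIiIiIiIjMzMzMzMzMzMzMzMzMzIiIiIiIiIiIiIiIiIiIiIiIiMzMzMzMzMzMzMzMzMzIiIiIiIiIiIiIiIiIiIiIiIiIzMzMzMzMzMzMzMzMzMiIiIiIiIiIiIiIiIiIiIiIiIjMzMzMzMzMzMzMzMzMyIiIiIiIiIiIiIiIiIiIiIiIiMzMzMzMzMzMzMzMzMzIiIiIiIiIiIiIiIiIiIiIiIiIzMzMzMzMzMzMzMzMzMiIiIiIiIiIiIiIiIiIiIiIiIjMzMzMzMzMzMzMzMzMyIiIiIiIiIiIiIiIiIiIiIiIiMzMzMzMzMzMzMzMzMzIiIiIiIiIiIiIiIiIiIiIiIiIzMzMzMzMzMzMzMzMzMiIiIiIiIiIiIiIiIiIiIiIiIjMzMzMzMzMzMzMzMzMyIiIiIiIiIiIiIiIiIiIiIiIiMzMzMzMzMzMzMzMzMzIiIiIiIiIiIiIiIiIiIiIiIiIzMzMzMzMzMzMzMzMzIiIiIiIiIiIiIiIiIiIiIiIiIjMzMzMzMzMzMzMzMzMiIiIiIiIiIiIiIiIiIiIiIiIiMzMzMzMzMzMzMzMzMiIiIiIiIiIiIiIiIiIiIiIiIiIzMzMzMzMzMzMzMzMiIiIiIiIiIiIiIiIiIiIiIiIiIjMzMzMzMzMzMzMzMyIiIiIiIiIiIiIiIiIiIiIiIiIiMzMzMzMzMzMzMzMyIiIiIiIiIiIiIiIiIiIiIiIiIiIzMzMzMzMzMzMzMyIiIiIiIiIiIiIiIiIiIiIiIiIiIjMzMzMzMzMzMzMzIiIiIiIiIiIiIiIiIiIiIiIiIiIiMzMzMzMzMzMzMzIiIiIiIiIiIiIiIiIiIiIiIiIiIiIzMzMzMzMzMzMzIiIiIiIiIiIiIiIiIiIiIiIiIiIiIjMzMzMzMzMzMzMiIiIiIiIiIiIiIiIiIiIiIiIiIiIiMzMzMzMzMzMzMiIiIiIiIiIiIiIiIiIiIiIiIiIiIiIzMzMzMzMzMzMiIiIiIiIiIiIiIiIiIiIiIiIiIiIiIjMzMzMzMzMzMyIiIiIiIiIiIiIiIiIiIiIiIiIiIiIi"/>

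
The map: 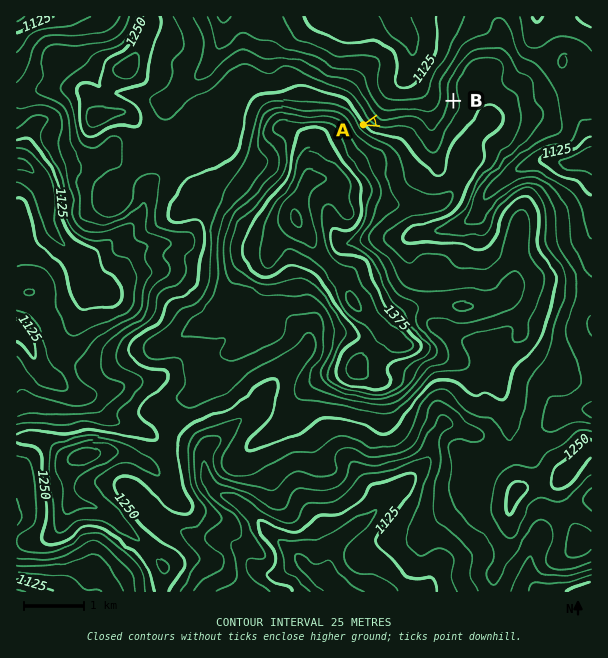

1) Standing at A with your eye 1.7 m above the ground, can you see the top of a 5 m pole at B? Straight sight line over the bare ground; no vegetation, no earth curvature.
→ yes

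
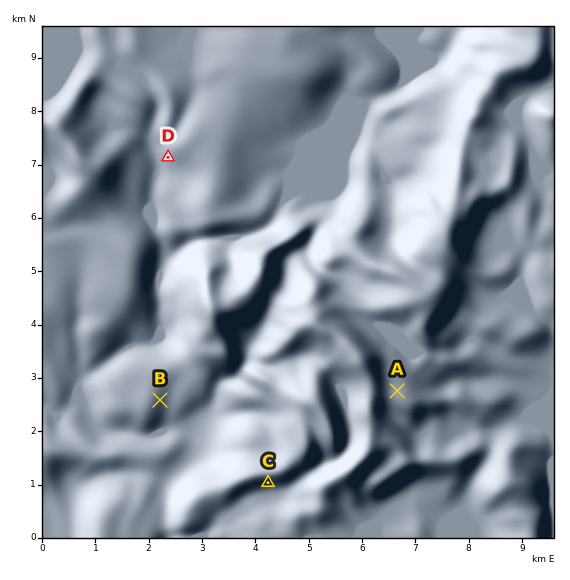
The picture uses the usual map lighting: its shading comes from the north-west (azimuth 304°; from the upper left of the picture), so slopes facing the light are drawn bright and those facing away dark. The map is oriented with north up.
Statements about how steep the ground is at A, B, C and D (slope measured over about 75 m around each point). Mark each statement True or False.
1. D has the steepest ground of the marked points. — False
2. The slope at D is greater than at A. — True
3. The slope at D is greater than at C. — False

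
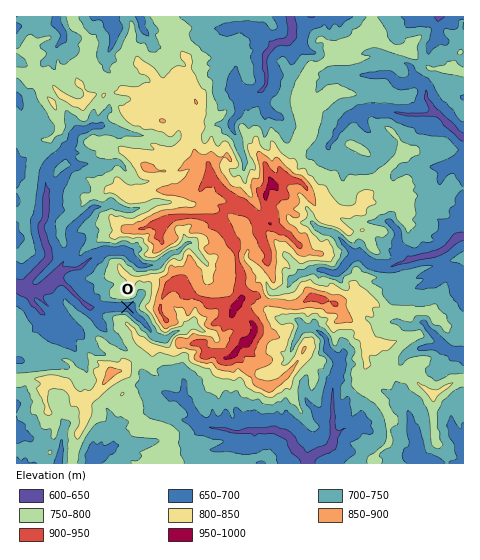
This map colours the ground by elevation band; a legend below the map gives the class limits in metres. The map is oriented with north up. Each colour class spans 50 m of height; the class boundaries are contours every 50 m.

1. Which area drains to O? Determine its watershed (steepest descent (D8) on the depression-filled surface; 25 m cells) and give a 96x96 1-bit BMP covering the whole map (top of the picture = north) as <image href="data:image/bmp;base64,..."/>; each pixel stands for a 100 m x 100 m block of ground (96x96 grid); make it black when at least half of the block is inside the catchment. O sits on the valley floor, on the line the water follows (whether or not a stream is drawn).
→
<image width="96" height="96" href="data:image/bmp;base64,Qk2+BAAAAAAAAD4AAAAoAAAAYAAAAGAAAAABAAEAAAAAAIAEAAATCwAAEwsAAAIAAAAAAAAA////AAAAAAAAAAAAAAAAAAAAAAAAAAAAAAAAAAAAAAAAAAAAAAAAAAAAAAAAAAAAAAAAAAAAAAAAAAAAAAAAAAAAAAAAAAAAAAAAAAAAAAAAAAAAAAAAAAAAAAAAAAAAAAAAAAAAAAAAAAAAAAAAAAAAAAAAAAAAAAAAAAAAAAAAAAAAAAAAAAAAAAAAAAAAAAAAAAAAAAAAAAAAAAAAAAAAAAAAAAAAAAAAAAAAAAAAAAAAAAAAAAAAAAAAAAAAAAAAAAAAAAAAAAAAAAAAAAAAAAAAAAAAAAAAAAAAAAAAAAAAAAAAAAAAAAAAAAAAAAAAAAAAAAAAAAAAAAAAAAAAAAAAAAAAAAAAAAAAAAAAAAAAAAAAAAAAAAAAAAAAAB4AAAAAAAAAAAAAwP4AAAAAAAAAAAAP4P8AAAAAAAAAAAAf///AAAAAAAAAAAA////gAAAAAAAAAAB////gAAAAAAAAAAD////gAAAAAAAAAAH////AAAAAAAAAAAH////AAAAAAAAAAAD///+AAAAAAAAAAAD///8AAAAAAAAAAAD///gAAAAAAAAAAAD//gAAAAAAAAAAAAD//AAAAAAAAAAAAAD/8AAAAAAAAAAAAAB/cAAAAAAAAAAAAAB+AAAAAAAAAAAAAAAAAAAAAAAAAAAAAAAAAAAAAAAAAAAAAAAAAAAAAAAAAAAAAAAAAAAAAAAAAAAAAAAAAAAAAAAAAAAAAAAAAAAAAAAAAAAAAAAAAAAAAAAAAAAAAAAAAAAAAAAAAAAAAAAAAAAAAAAAAAAAAAAAAAAAAAAAAAAAAAAAAAAAAAAAAAAAAAAAAAAAAAAAAAAAAAAAAAAAAAAAAAAAAAAAAAAAAAAAAAAAAAAAAAAAAAAAAAAAAAAAAAAAAAAAAAAAAAAAAAAAAAAAAAAAAAAAAAAAAAAAAAAAAAAAAAAAAAAAAAAAAAAAAAAAAAAAAAAAAAAAAAAAAAAAAAAAAAAAAAAAAAAAAAAAAAAAAAAAAAAAAAAAAAAAAAAAAAAAAAAAAAAAAAAAAAAAAAAAAAAAAAAAAAAAAAAAAAAAAAAAAAAAAAAAAAAAAAAAAAAAAAAAAAAAAAAAAAAAAAAAAAAAAAAAAAAAAAAAAAAAAAAAAAAAAAAAAAAAAAAAAAAAAAAAAAAAAAAAAAAAAAAAAAAAAAAAAAAAAAAAAAAAAAAAAAAAAAAAAAAAAAAAAAAAAAAAAAAAAAAAAAAAAAAAAAAAAAAAAAAAAAAAAAAAAAAAAAAAAAAAAAAAAAAAAAAAAAAAAAAAAAAAAAAAAAAAAAAAAAAAAAAAAAAAAAAAAAAAAAAAAAAAAAAAAAAAAAAAAAAAAAAAAAAAAAAAAAAAAAAAAAAAAAAAAAAAAAAAAAAAAAAAAAAAAAAAAAAAAAAAAAAAAAAAAAAAAAAAAAAAAAAAAAAAAAAAAAAAAAAAAAAAAAAAAAAAAAAAAAAAAAAAAAAAAAAAAAAAAAAAAAAAAAAAAAAAAAAAAAAAAAAAAAAAAAAAAAAAAAAAAAAAAAAAAAA="/>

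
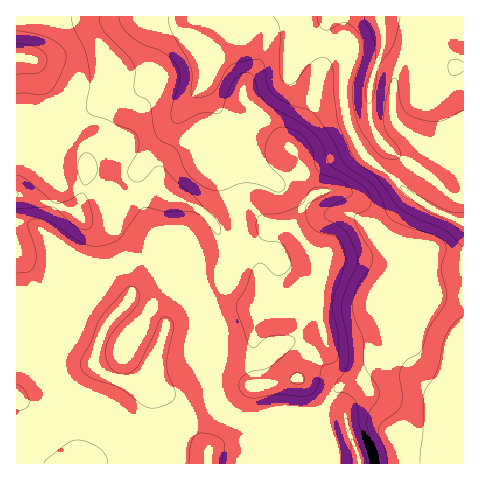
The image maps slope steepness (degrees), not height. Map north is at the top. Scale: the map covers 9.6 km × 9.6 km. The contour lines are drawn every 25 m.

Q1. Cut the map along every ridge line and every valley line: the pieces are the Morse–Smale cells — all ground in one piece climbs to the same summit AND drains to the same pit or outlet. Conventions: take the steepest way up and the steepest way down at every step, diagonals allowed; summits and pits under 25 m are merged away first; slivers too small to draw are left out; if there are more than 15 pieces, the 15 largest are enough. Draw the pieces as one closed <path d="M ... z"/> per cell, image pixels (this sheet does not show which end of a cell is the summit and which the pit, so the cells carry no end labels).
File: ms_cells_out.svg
<path d="M222 115l-1 5-11 23-4 15 19 23 6 12 11 46-1 13-11 26-5 5-16 10 11 32 0 40-3 20 8 19 9 9 15 4 13-1 23-7 33 3 7-5 15-20 42-20 24 5 28 20 29 11 1-1-4-3-25-10-15-13-25-42 1-67-8-22 0-13 6-12 18-25-22-20-18-12-12-15-74 32-10 3-19-13-15-16-4-9-4-21z"/><path d="M307 16l-38 0-10 7-29 12-23 24 0 15-4 11-14 16-51 70 0 11 10 38 9 17 22 56 18 28 20 51 3-7 0-40-11-32 18-12 15-33-3-27-8-28-6-12-19-23 6-21 9-17-2-8 15 12 5 24 8 12 10 10 19 13 10-3 73-32-9-19-5-20-1-28 2-17-2-10-7-10-17 0-5-3-7-14z"/><path d="M146 259l-28 7-14 19-23 22-21 50 0 12 7 14 10 9 29 12 13 12 21 31 5 17 183 0 1-26-6-29-5 3-33-3-23 7-13 1-15-4-9-9-8-19 0-16-26-60-8-8-19-15z"/><path d="M267 16l-65 0-33 12-9 10-6 12-6 31-10 10-35 10-27 20-21 20-14-5-24 0-1 85 19 5 28 22 27 15 29 3 27-7 18 27 18 15-25-64-9-17-10-38 0-11 51-70 14-16 4-11 0-15 5-6 18-18 29-12z"/><path d="M463 16l-155 1 0 10 7 14 5 3 17 0 7 10 2 10-2 17 2 35 4 13 12 24 10 10 18 12 23 22 22 14 25 10 4 0z"/><path d="M201 16l-184 0-1 120 25 0 14 5 21-20 27-20 35-10 10-10 6-31 7-15 8-7 14-4z"/><path d="M117 266l-11 1-68 29-22-3 1 171 127-1 0-5-4-11-21-31-18-15-27-12-9-10-5-10 2-15 19-47 23-22z"/><path d="M412 196l-18 24-6 12 0 13 8 22-1 67 20 35 13 16 35 16 1-179-29-11z"/><path d="M388 367l-14 3-14 9-20 8-14 17-2 5 0 9 5 20 0 25 134 1 1-60-30-12-28-20z"/><path d="M21 221l-5 1 1 70 21 4 76-31-27-3-39-24-13-12z"/>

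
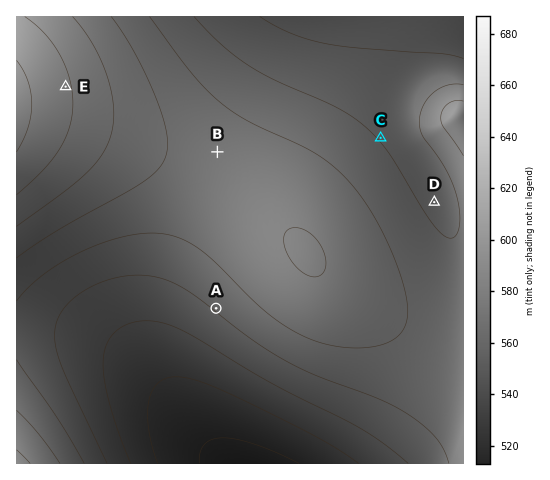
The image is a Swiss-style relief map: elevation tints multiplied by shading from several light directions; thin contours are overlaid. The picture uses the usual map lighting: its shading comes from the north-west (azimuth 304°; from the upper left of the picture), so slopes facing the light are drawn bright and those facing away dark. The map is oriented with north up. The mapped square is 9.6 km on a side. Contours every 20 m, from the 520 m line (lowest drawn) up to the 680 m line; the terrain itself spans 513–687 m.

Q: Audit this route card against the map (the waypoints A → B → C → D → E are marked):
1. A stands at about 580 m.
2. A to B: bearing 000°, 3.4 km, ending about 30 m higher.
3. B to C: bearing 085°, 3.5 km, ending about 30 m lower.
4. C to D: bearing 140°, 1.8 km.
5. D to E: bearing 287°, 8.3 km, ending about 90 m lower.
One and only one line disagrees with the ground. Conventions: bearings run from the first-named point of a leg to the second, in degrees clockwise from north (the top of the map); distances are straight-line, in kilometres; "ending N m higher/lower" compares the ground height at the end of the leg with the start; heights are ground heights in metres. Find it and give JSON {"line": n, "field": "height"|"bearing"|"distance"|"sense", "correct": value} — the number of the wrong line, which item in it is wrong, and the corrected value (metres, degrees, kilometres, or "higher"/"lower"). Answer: {"line": 5, "field": "sense", "correct": "higher"}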